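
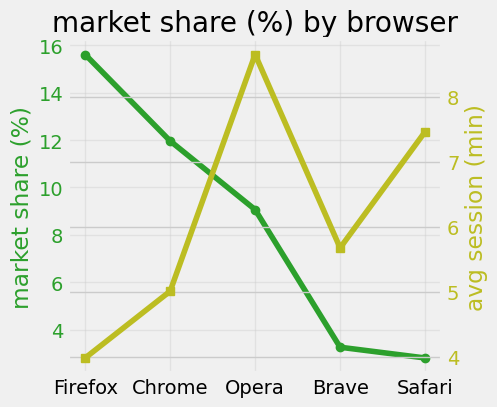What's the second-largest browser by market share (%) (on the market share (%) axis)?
Chrome

Top 3 (on the market share (%) axis): Firefox ≈ 16, Chrome ≈ 12, Opera ≈ 10.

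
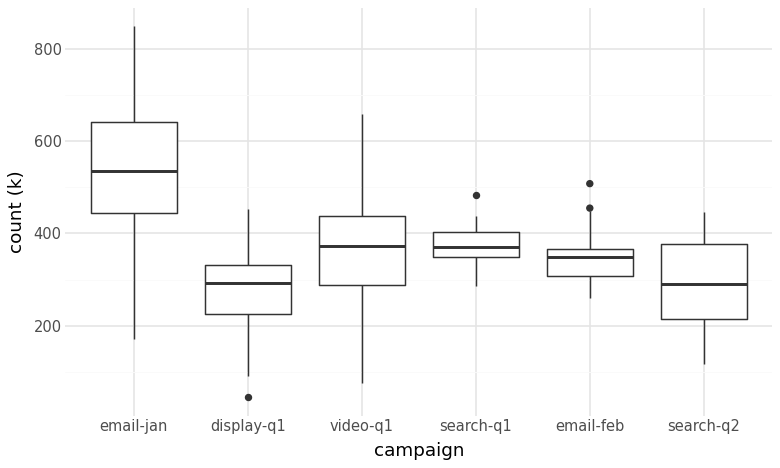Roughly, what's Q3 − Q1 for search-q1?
≈ 50

Q3 ≈ 400, Q1 ≈ 350; IQR ≈ 50.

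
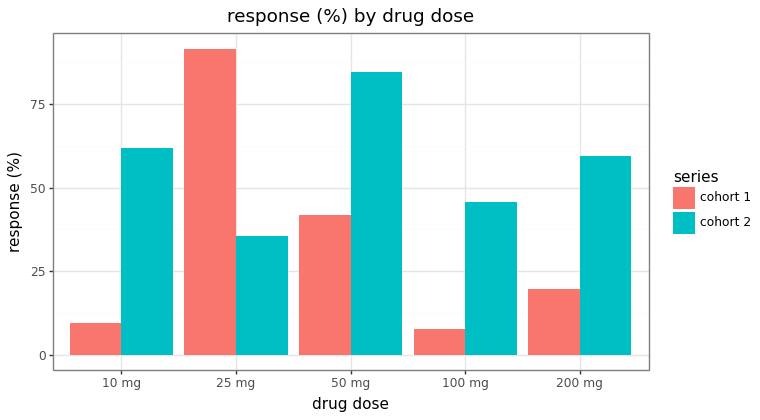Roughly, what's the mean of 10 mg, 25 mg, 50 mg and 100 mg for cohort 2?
(60 + 40 + 80 + 50) / 4 ≈ 58.

≈ 58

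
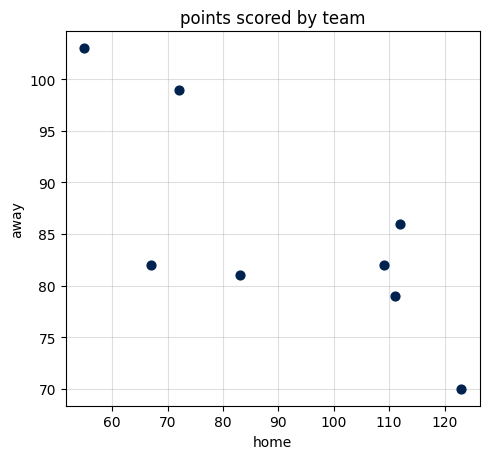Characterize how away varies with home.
negative, strong

Points are negatively correlated; strong (|r| ≈ 0.8).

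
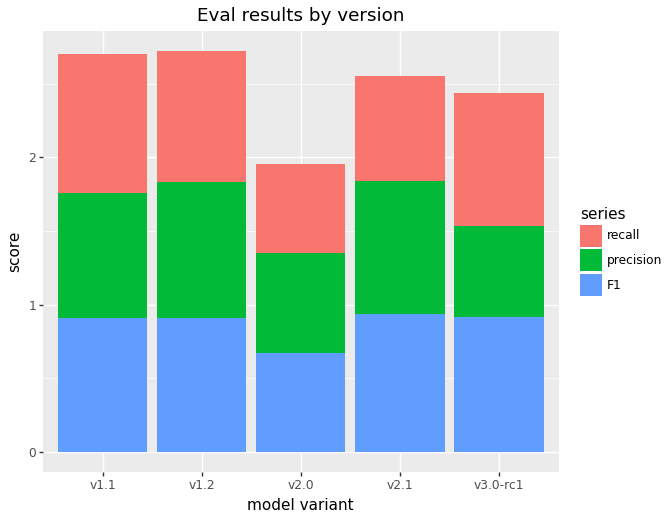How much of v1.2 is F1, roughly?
≈ 1.0

F1 top ≈ 1.0, bottom ≈ 0.0; segment ≈ 1.0.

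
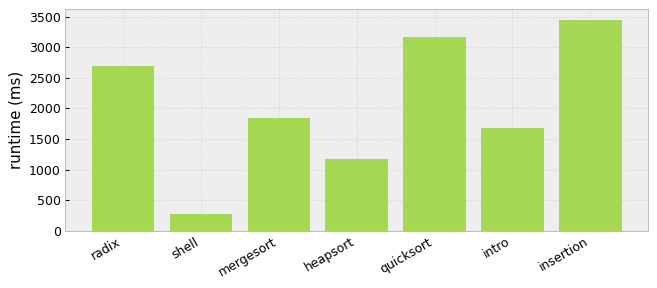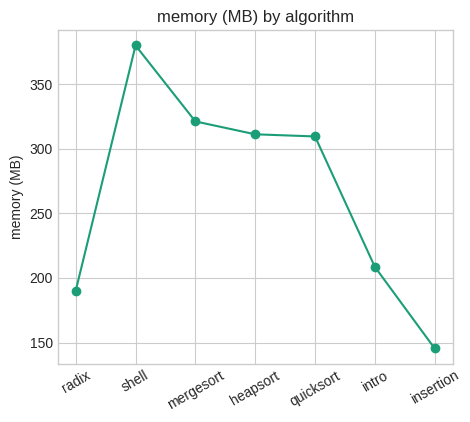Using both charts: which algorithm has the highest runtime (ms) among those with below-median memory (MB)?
insertion

Chart 2 median memory (MB) ≈ 300; below-median algorithms: radix, intro, insertion. Among those, insertion has the highest runtime (ms) (≈ 3500).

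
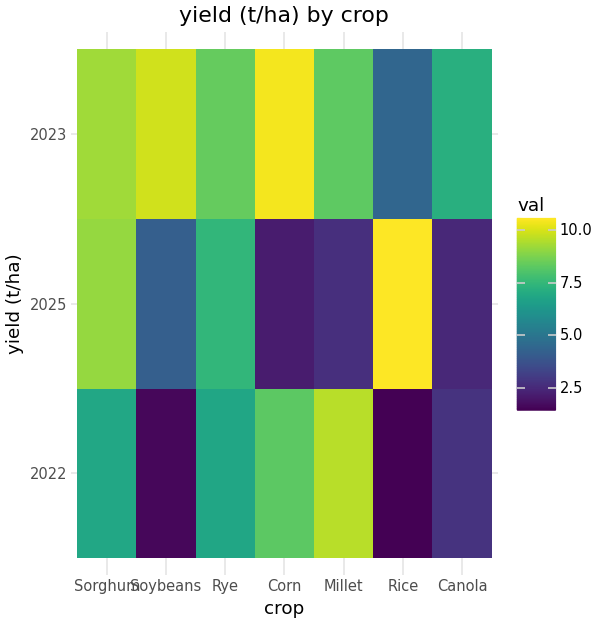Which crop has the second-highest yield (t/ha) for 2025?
Sorghum

Top 3 for 2025: Rice ≈ 11, Sorghum ≈ 9, Rye ≈ 7.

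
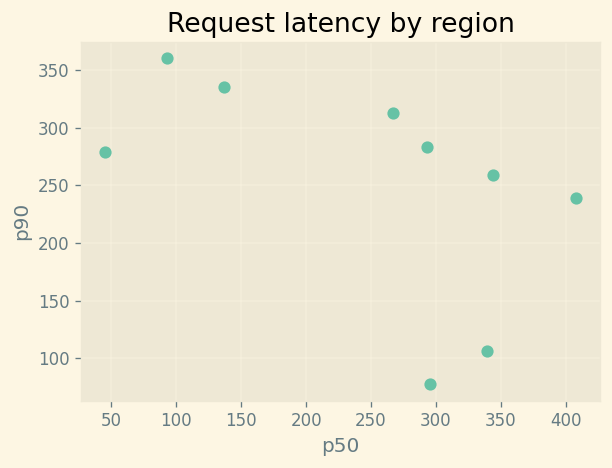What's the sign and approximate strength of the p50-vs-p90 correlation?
Points are negatively correlated; moderate (|r| ≈ 0.5).

negative, moderate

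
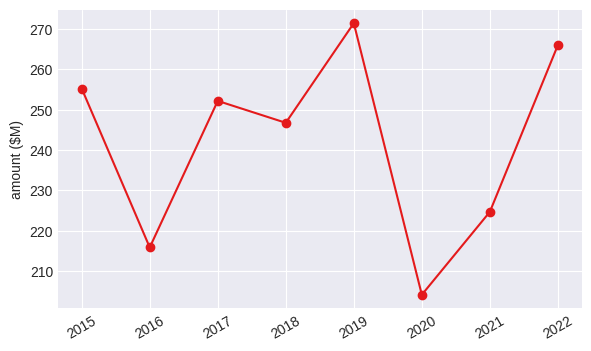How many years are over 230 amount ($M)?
5

Above 230: 2015, 2017, 2018, 2019, 2022.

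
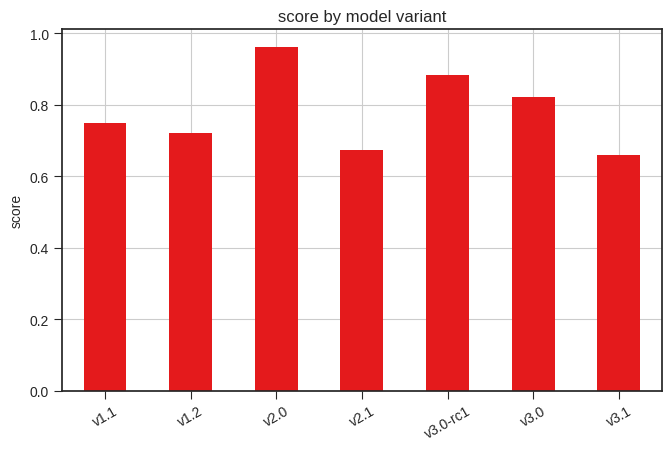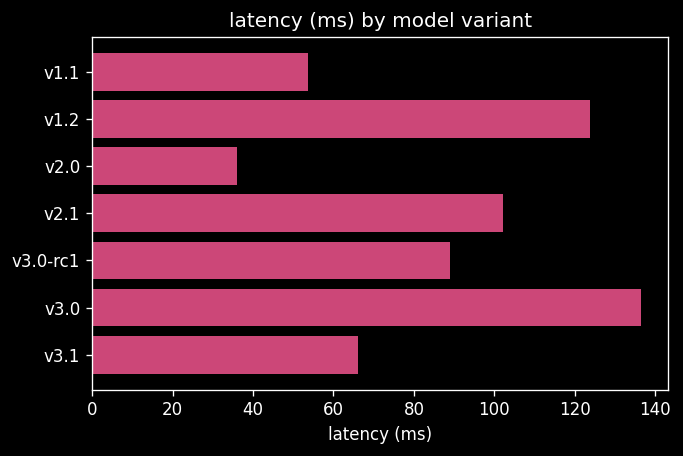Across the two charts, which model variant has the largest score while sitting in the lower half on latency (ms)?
v2.0

Chart 2 median latency (ms) ≈ 80; below-median model variants: v1.1, v2.0, v3.1. Among those, v2.0 has the highest score (≈ 1).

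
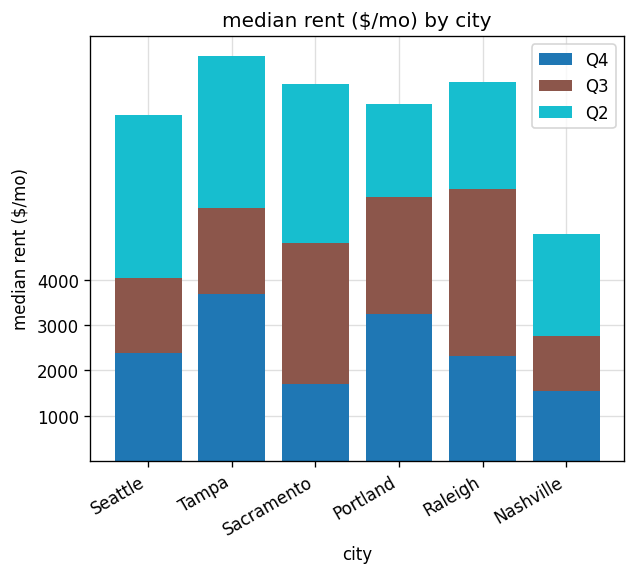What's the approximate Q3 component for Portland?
Q3 top ≈ 6000, bottom ≈ 3000; segment ≈ 3000.

≈ 3000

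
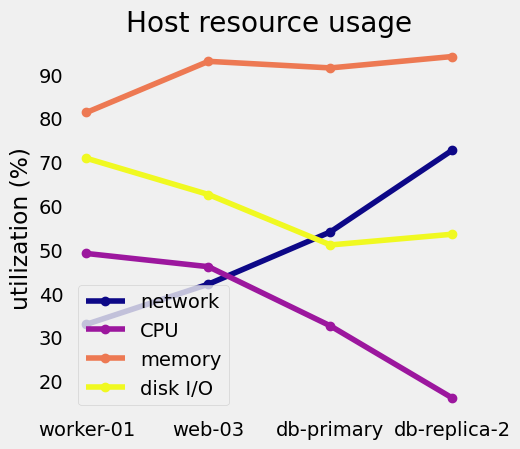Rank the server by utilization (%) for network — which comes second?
Top 3 for network: db-replica-2 ≈ 70, db-primary ≈ 50, web-03 ≈ 40.

db-primary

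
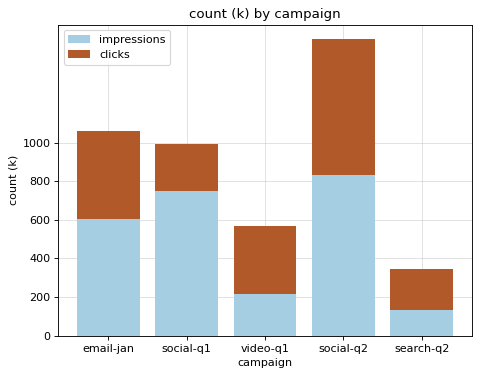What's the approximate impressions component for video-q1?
impressions top ≈ 200, bottom ≈ 0; segment ≈ 200.

≈ 200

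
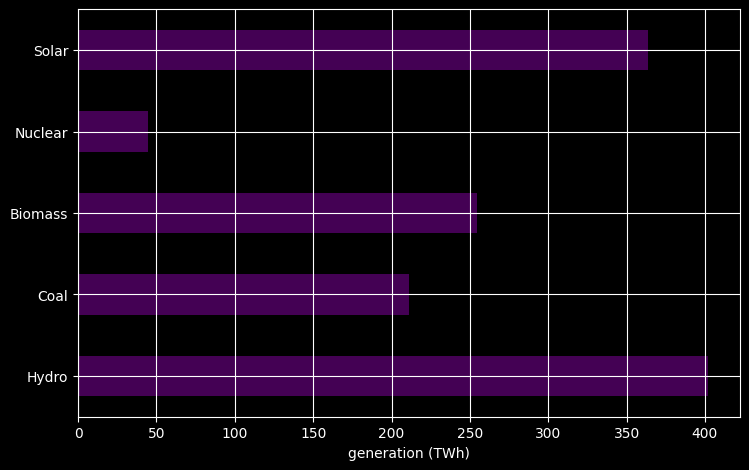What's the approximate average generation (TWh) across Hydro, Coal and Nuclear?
(400 + 200 + 50) / 3 ≈ 217.

≈ 217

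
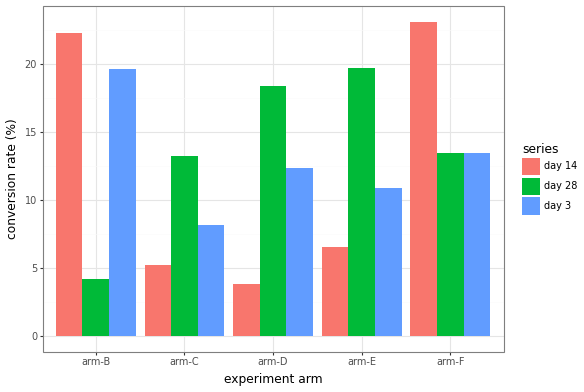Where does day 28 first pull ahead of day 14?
arm-B: day 28 ≈ 4 vs day 14 ≈ 22 (not yet); arm-C: day 28 ≈ 14 vs day 14 ≈ 6 (first crossover).

arm-C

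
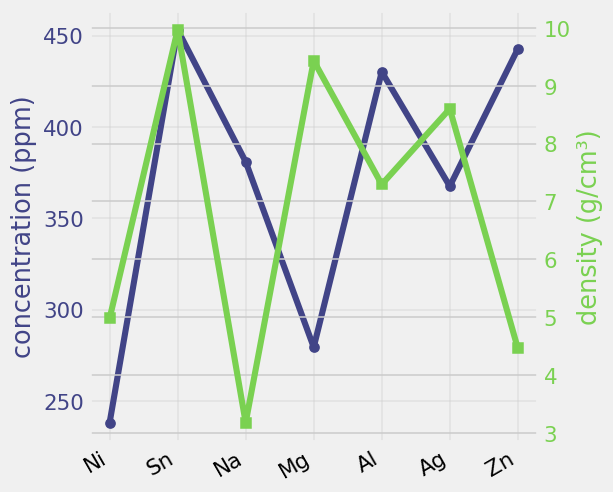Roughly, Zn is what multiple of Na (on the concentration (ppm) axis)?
Zn ≈ 440, Na ≈ 380; 440/380 ≈ 1.16.

≈ 1.16×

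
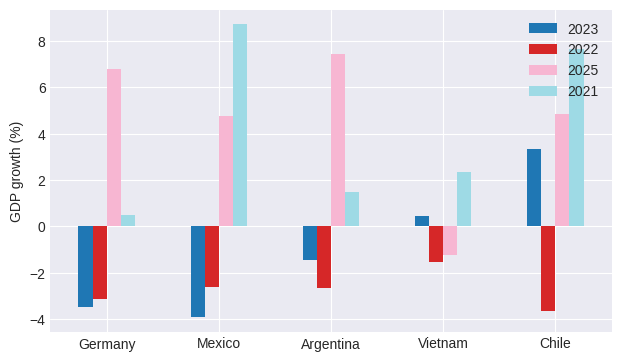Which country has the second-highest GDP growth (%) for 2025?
Top 3 for 2025: Argentina ≈ 8, Germany ≈ 6, Chile ≈ 4.

Germany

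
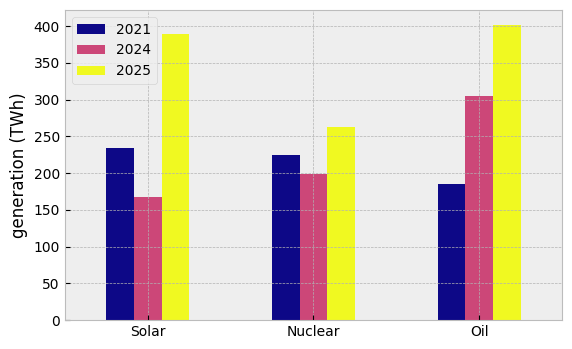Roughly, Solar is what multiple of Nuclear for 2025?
Solar ≈ 400, Nuclear ≈ 250; 400/250 ≈ 1.6.

≈ 1.6×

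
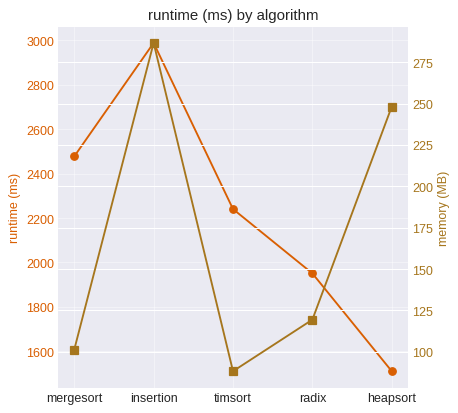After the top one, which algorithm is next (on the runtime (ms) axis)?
Top 3 (on the runtime (ms) axis): insertion ≈ 3000, mergesort ≈ 2400, timsort ≈ 2200.

mergesort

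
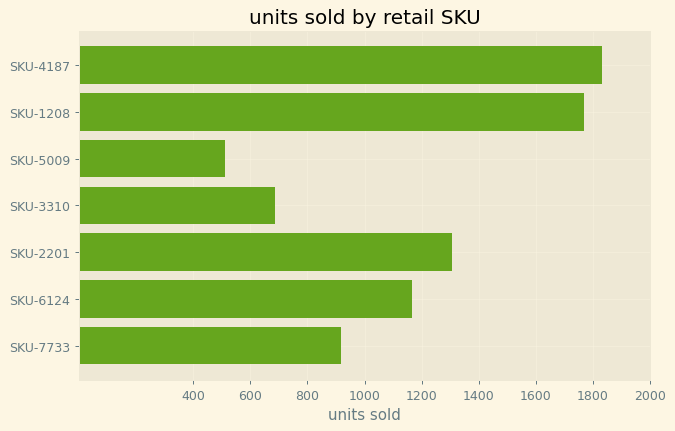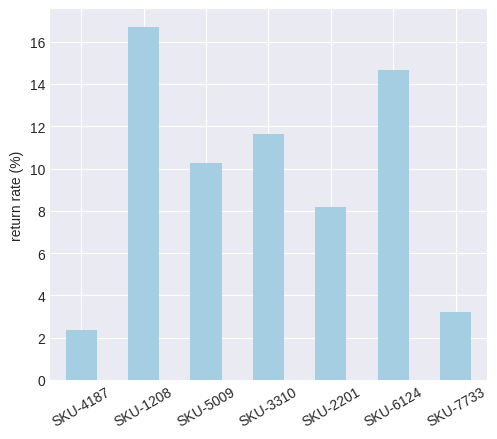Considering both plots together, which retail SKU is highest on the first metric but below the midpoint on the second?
SKU-4187

Chart 2 median return rate (%) ≈ 10; below-median retail SKUs: SKU-4187, SKU-2201, SKU-7733. Among those, SKU-4187 has the highest units sold (≈ 1800).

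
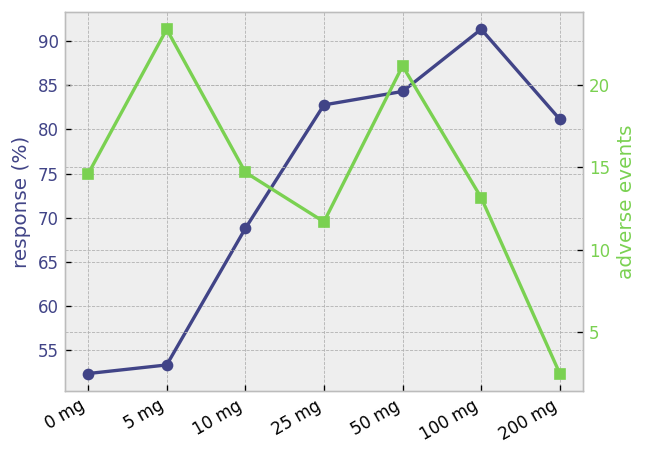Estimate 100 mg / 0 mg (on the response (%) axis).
100 mg ≈ 90, 0 mg ≈ 50; 90/50 ≈ 1.8.

≈ 1.8×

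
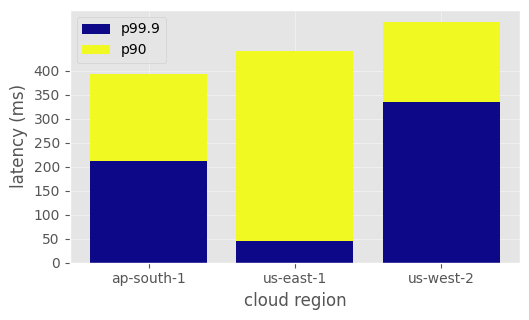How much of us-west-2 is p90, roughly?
p90 top ≈ 500, bottom ≈ 350; segment ≈ 150.

≈ 150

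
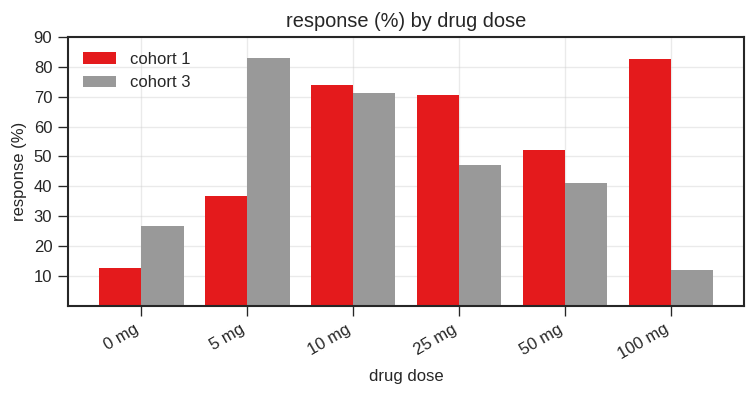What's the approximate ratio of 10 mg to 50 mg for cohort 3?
≈ 1.75×

10 mg ≈ 70, 50 mg ≈ 40; 70/40 ≈ 1.75.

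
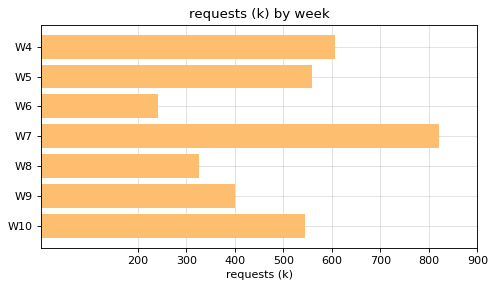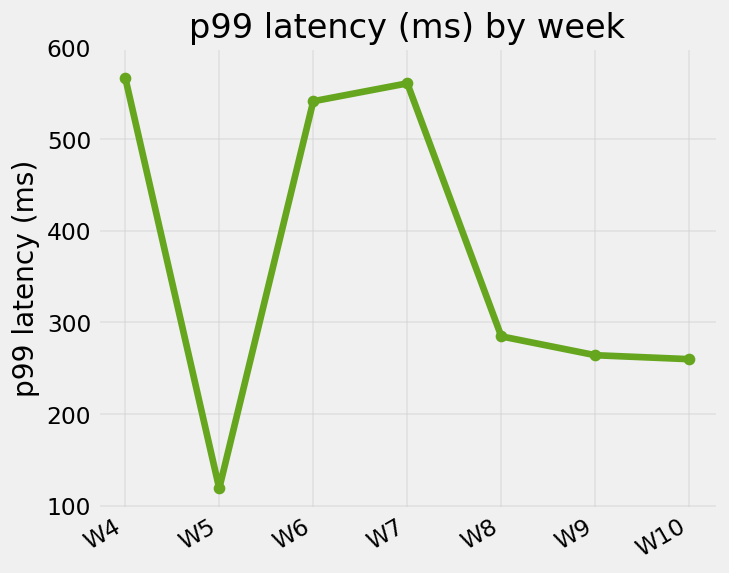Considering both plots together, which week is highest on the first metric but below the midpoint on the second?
W5

Chart 2 median p99 latency (ms) ≈ 300; below-median weeks: W5, W9, W10. Among those, W5 has the highest requests (k) (≈ 600).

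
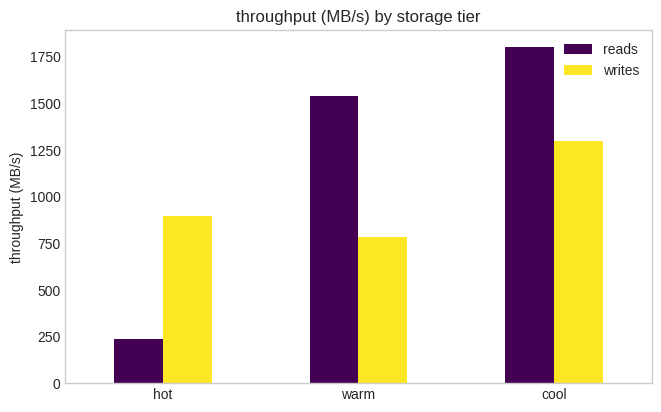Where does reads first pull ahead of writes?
hot: reads ≈ 200 vs writes ≈ 800 (not yet); warm: reads ≈ 1600 vs writes ≈ 800 (first crossover).

warm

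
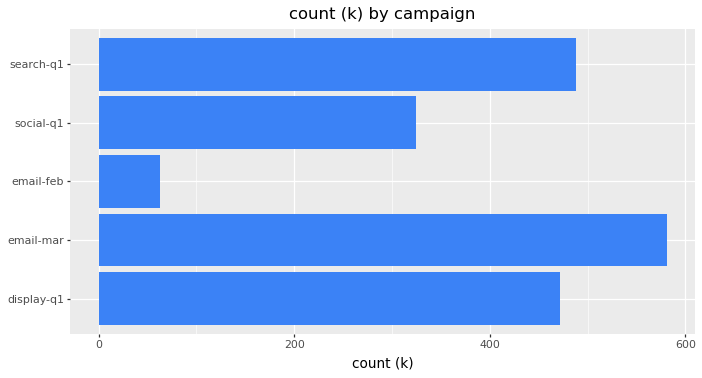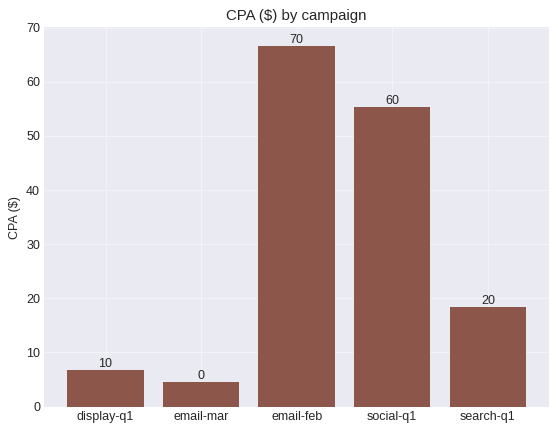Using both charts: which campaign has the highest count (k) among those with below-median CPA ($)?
Chart 2 median CPA ($) ≈ 20; below-median campaigns: display-q1, email-mar. Among those, email-mar has the highest count (k) (≈ 600).

email-mar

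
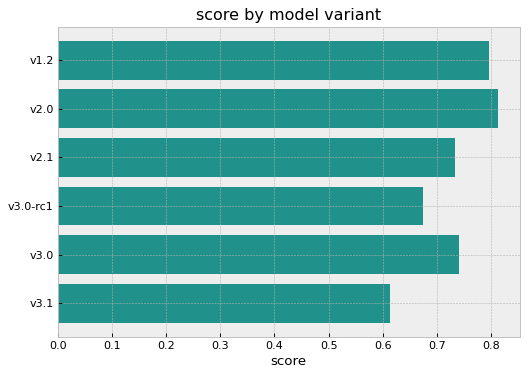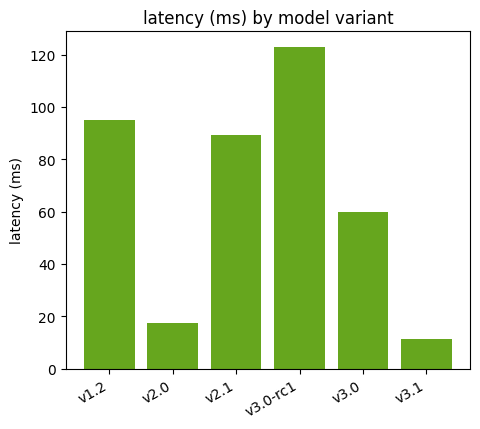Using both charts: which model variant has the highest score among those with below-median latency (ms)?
Chart 2 median latency (ms) ≈ 80; below-median model variants: v2.0, v3.0, v3.1. Among those, v2.0 has the highest score (≈ 0.8).

v2.0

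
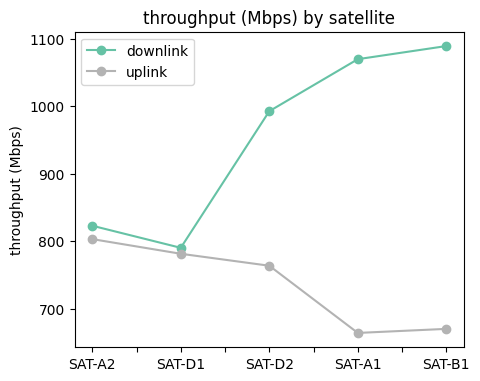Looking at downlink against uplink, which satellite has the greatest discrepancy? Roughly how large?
SAT-B1, ≈ 450 Mbps

SAT-B1: downlink ≈ 1100, uplink ≈ 650 → gap ≈ 450. Next-largest (SAT-A1) is only ≈ 400.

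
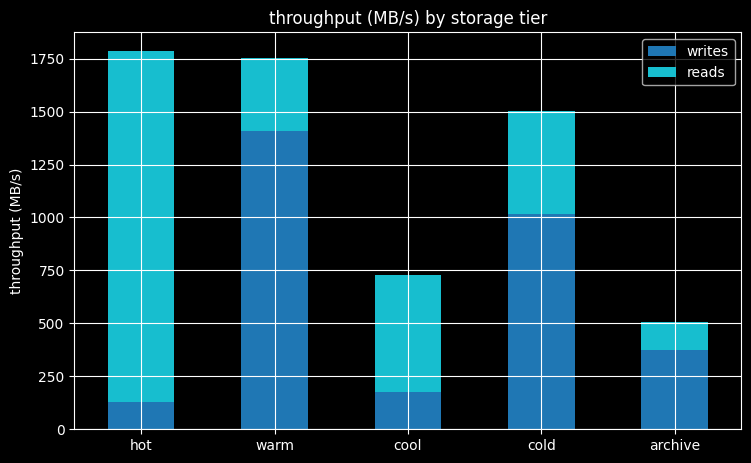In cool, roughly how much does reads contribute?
reads top ≈ 800, bottom ≈ 200; segment ≈ 600.

≈ 600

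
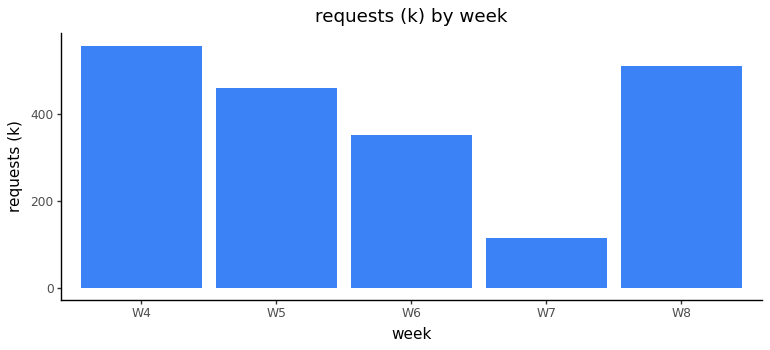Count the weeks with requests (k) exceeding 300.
Above 300: W4, W5, W6, W8.

4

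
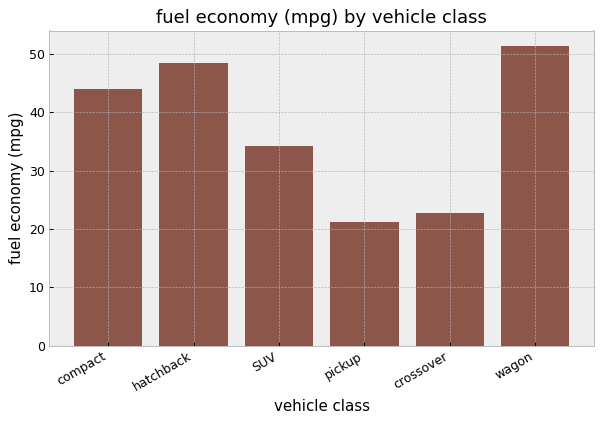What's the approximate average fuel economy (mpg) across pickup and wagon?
(20 + 50) / 2 ≈ 35.

≈ 35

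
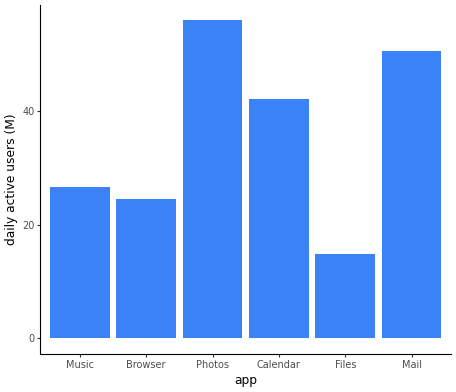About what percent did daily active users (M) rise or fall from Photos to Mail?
Photos ≈ 55, Mail ≈ 50; (50 − 55) / 55 ≈ -9.1%.

≈ -9.1%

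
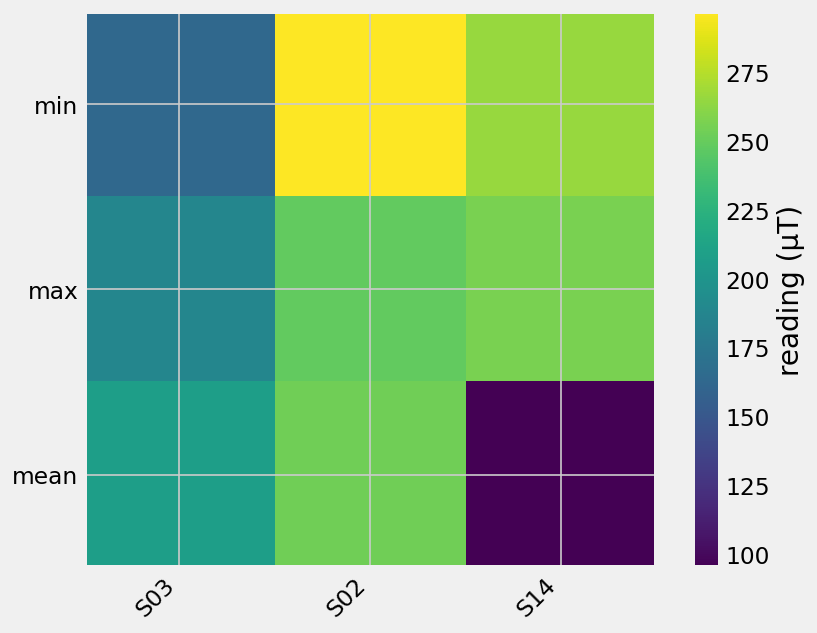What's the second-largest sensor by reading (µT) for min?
Top 3 for min: S02 ≈ 300, S14 ≈ 260, S03 ≈ 160.

S14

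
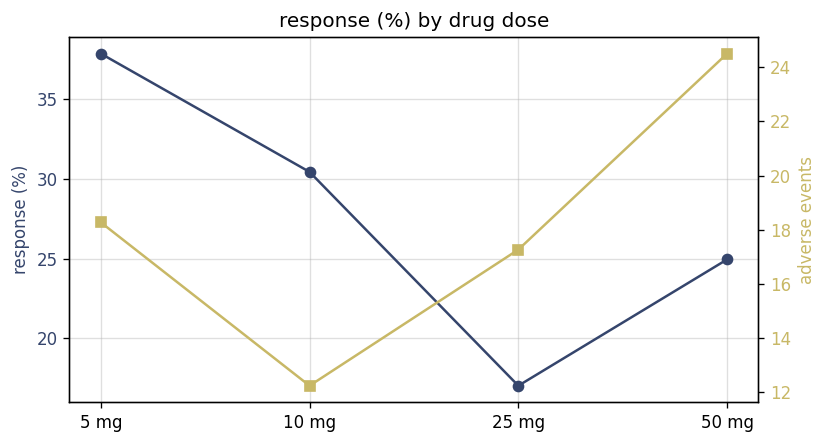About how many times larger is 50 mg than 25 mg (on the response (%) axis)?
≈ 1.33×

50 mg ≈ 24, 25 mg ≈ 18; 24/18 ≈ 1.33.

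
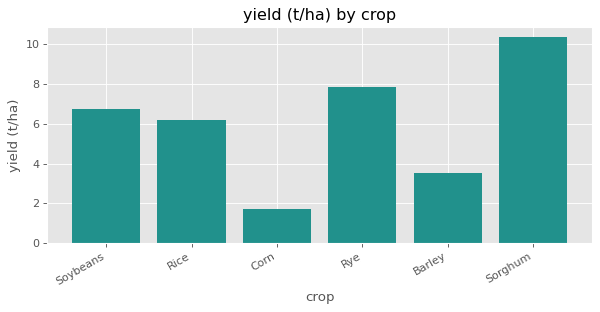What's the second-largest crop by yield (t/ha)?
Rye

Top 3: Sorghum ≈ 10, Rye ≈ 8, Soybeans ≈ 7.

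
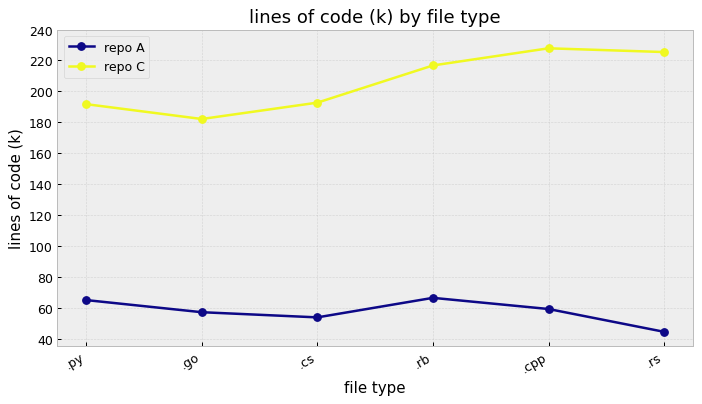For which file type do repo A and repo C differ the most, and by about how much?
.rs: repo A ≈ 40, repo C ≈ 220 → gap ≈ 180. Next-largest (.cpp) is only ≈ 160.

.rs, ≈ 180 k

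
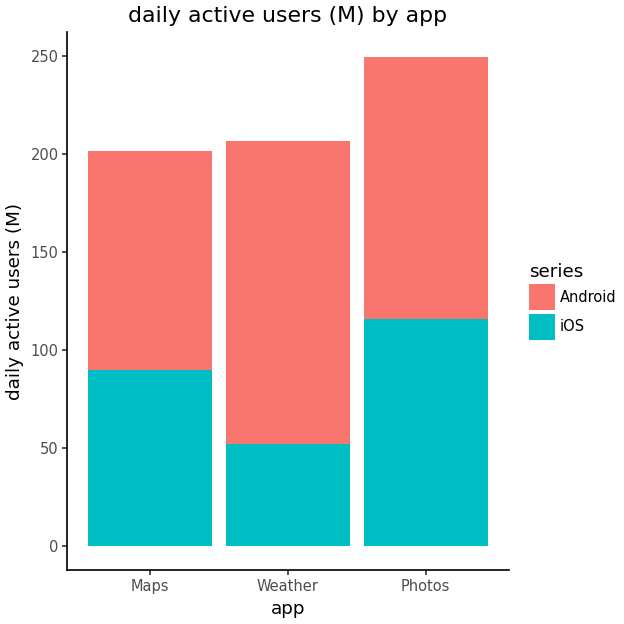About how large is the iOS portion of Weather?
≈ 50

iOS top ≈ 50, bottom ≈ 0; segment ≈ 50.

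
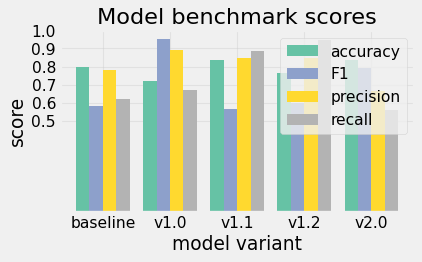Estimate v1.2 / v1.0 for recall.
≈ 1.29×

v1.2 ≈ 0.9, v1.0 ≈ 0.7; 0.9/0.7 ≈ 1.29.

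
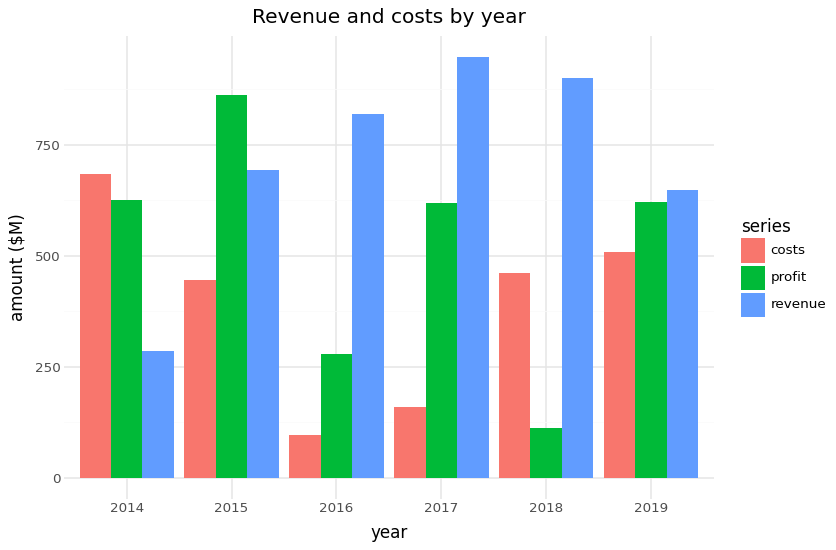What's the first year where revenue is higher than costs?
2015

2014: revenue ≈ 300 vs costs ≈ 700 (not yet); 2015: revenue ≈ 700 vs costs ≈ 400 (first crossover).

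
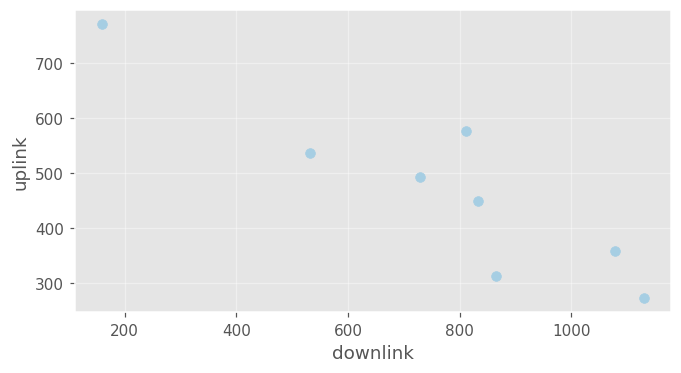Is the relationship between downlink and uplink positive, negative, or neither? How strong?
negative, strong

Points are negatively correlated; strong (|r| ≈ 0.9).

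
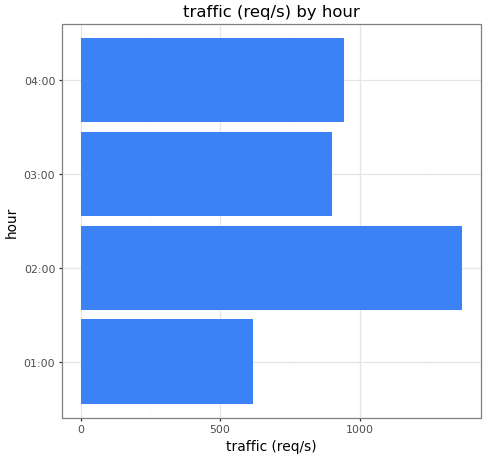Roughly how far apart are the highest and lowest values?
Max 02:00 ≈ 1400, min 01:00 ≈ 600; range ≈ 800.

≈ 800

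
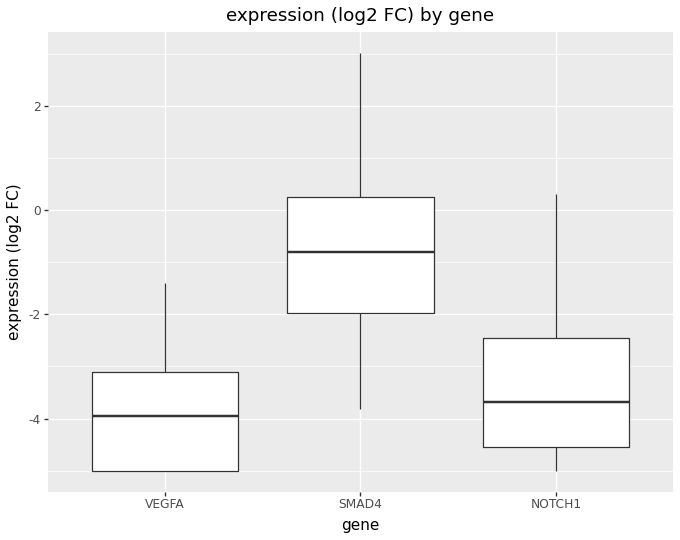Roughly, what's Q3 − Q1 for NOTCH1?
≈ 2.0

Q3 ≈ -2.5, Q1 ≈ -4.5; IQR ≈ 2.0.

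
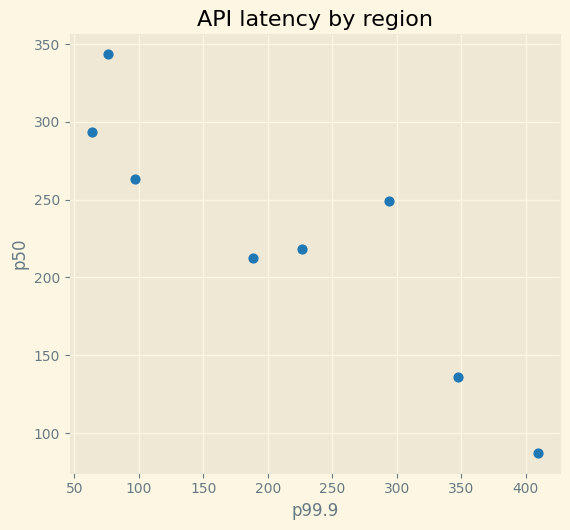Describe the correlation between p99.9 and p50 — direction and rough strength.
Points are negatively correlated; strong (|r| ≈ 0.9).

negative, strong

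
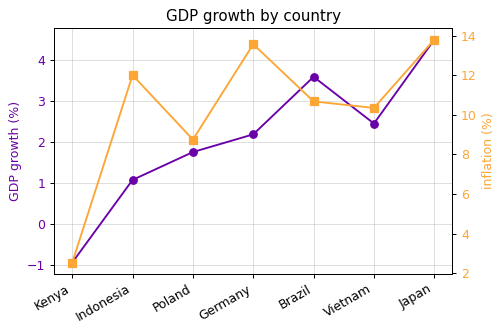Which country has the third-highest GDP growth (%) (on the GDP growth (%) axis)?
Vietnam

Top 4 (on the GDP growth (%) axis): Japan ≈ 4.5, Brazil ≈ 3.5, Vietnam ≈ 2.5, Germany ≈ 2.0.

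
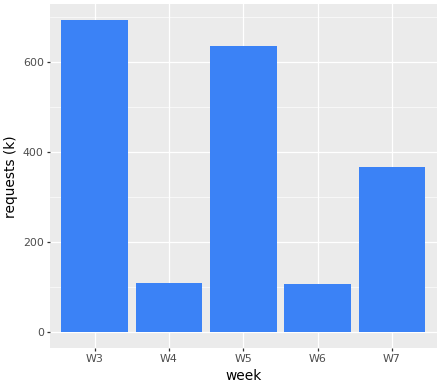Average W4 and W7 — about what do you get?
(100 + 400) / 2 ≈ 250.

≈ 250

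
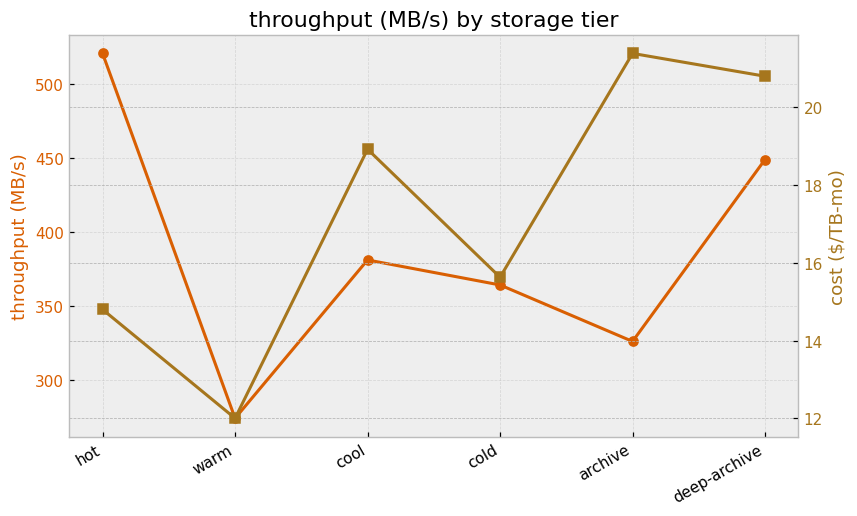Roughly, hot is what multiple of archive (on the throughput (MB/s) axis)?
hot ≈ 525, archive ≈ 325; 525/325 ≈ 1.62.

≈ 1.62×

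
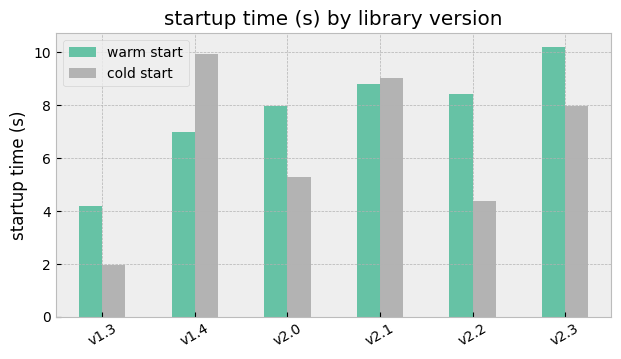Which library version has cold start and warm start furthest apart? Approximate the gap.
v2.2, ≈ 4 s

v2.2: cold start ≈ 4, warm start ≈ 8 → gap ≈ 4. Next-largest (v1.4) is only ≈ 3.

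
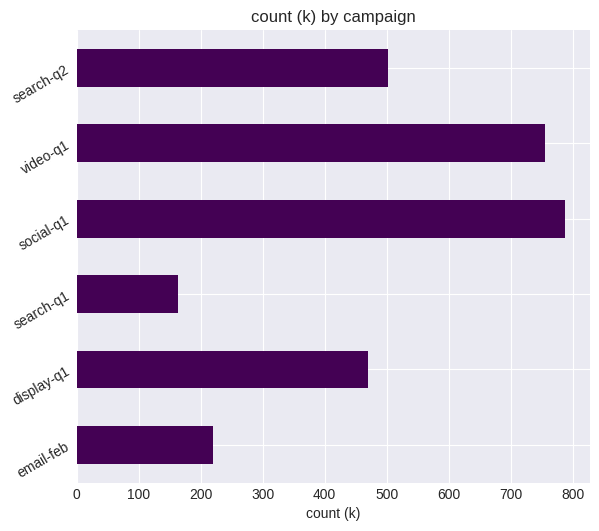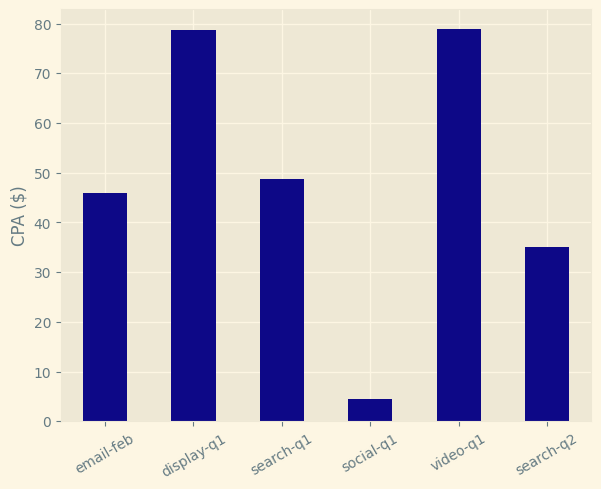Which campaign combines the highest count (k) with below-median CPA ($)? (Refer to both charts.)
Chart 2 median CPA ($) ≈ 50; below-median campaigns: email-feb, social-q1, search-q2. Among those, social-q1 has the highest count (k) (≈ 800).

social-q1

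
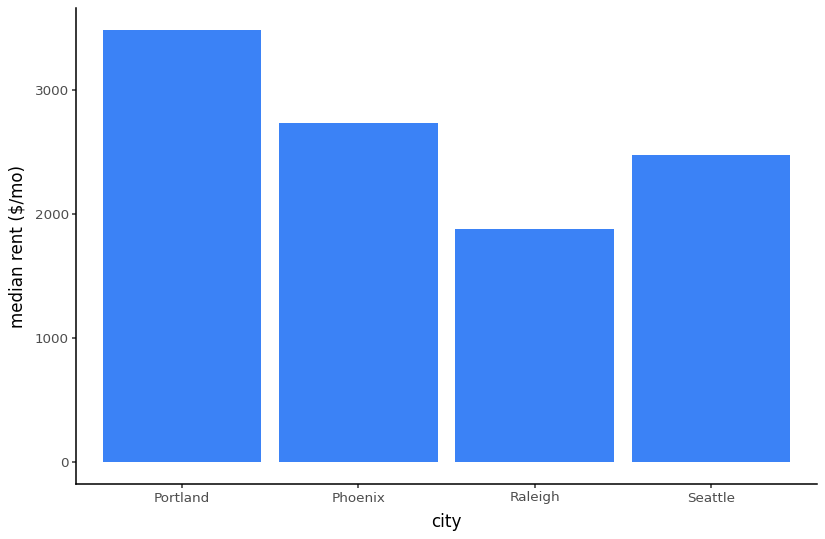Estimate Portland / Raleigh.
≈ 1.75×

Portland ≈ 3500, Raleigh ≈ 2000; 3500/2000 ≈ 1.75.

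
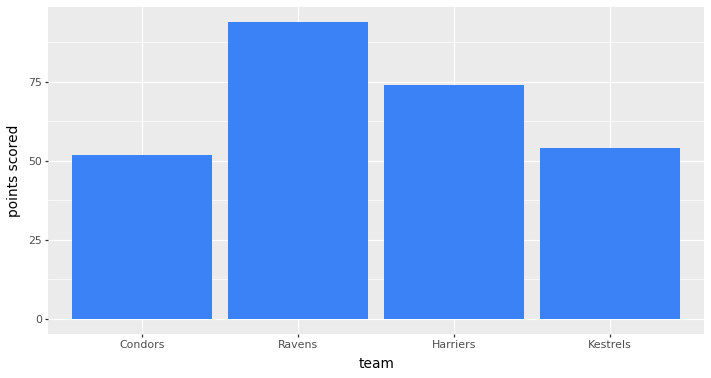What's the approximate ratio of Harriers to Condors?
Harriers ≈ 70, Condors ≈ 50; 70/50 ≈ 1.4.

≈ 1.4×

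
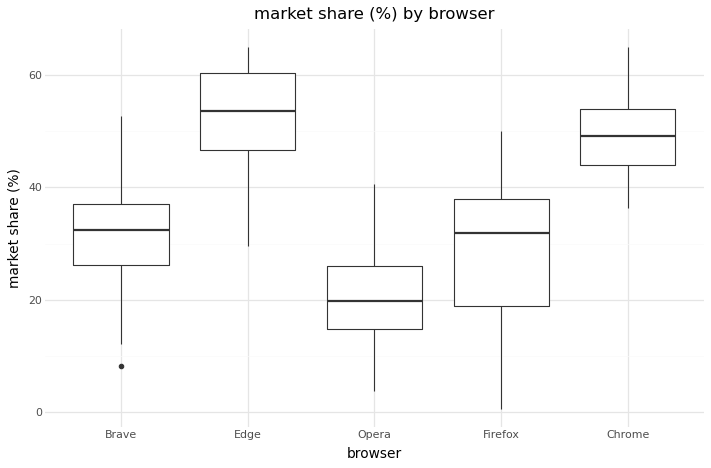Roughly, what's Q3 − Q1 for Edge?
Q3 ≈ 60, Q1 ≈ 45; IQR ≈ 15.

≈ 15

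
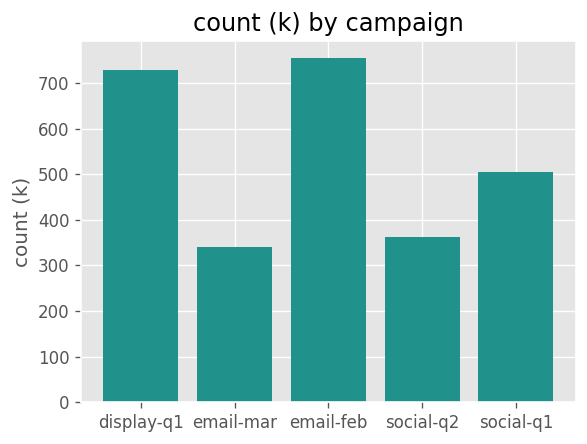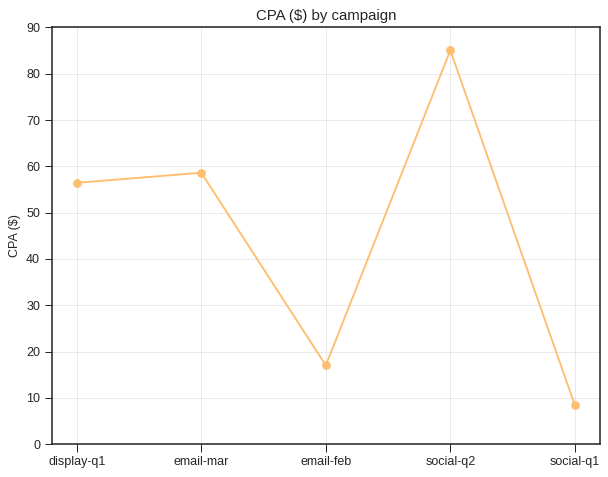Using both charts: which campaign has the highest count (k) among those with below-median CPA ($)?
Chart 2 median CPA ($) ≈ 60; below-median campaigns: email-feb, social-q1. Among those, email-feb has the highest count (k) (≈ 800).

email-feb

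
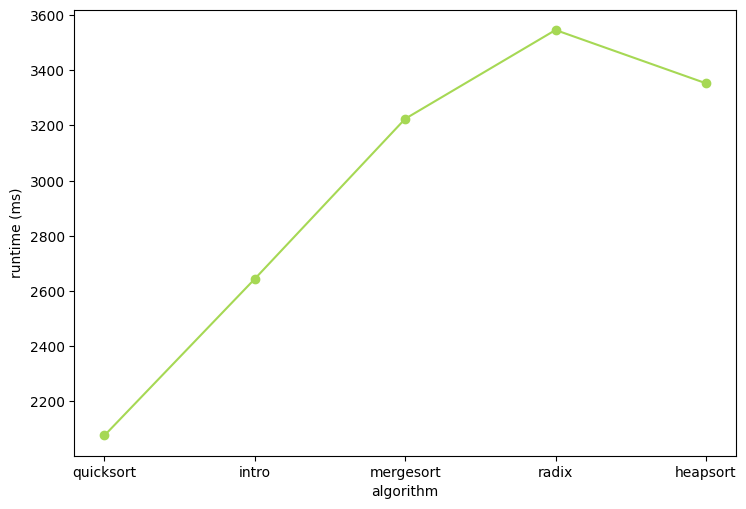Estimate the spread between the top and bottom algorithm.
Max radix ≈ 3600, min quicksort ≈ 2000; range ≈ 1600.

≈ 1600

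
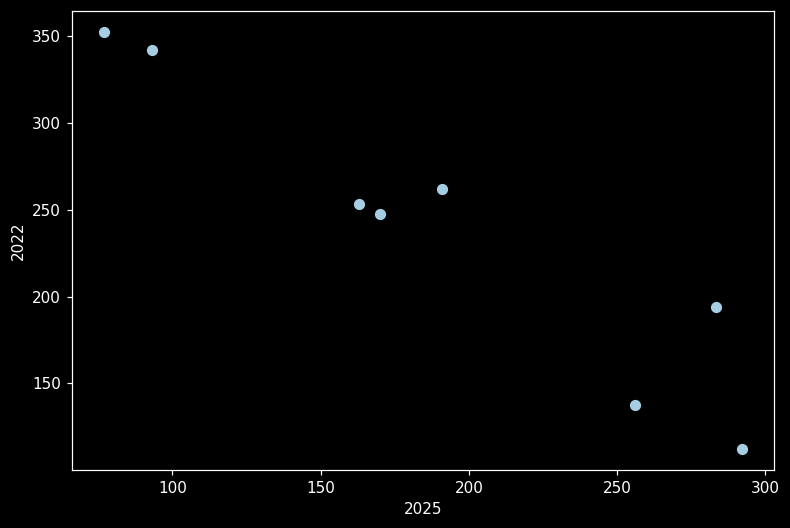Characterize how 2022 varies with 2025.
negative, strong

Points are negatively correlated; strong (|r| ≈ 1.0).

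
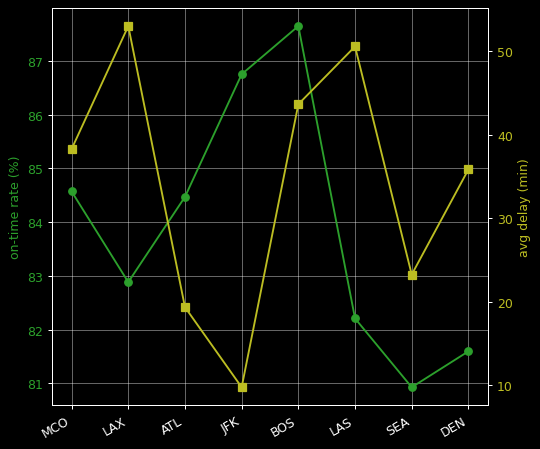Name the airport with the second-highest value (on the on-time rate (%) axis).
JFK

Top 3 (on the on-time rate (%) axis): BOS ≈ 88, JFK ≈ 87, MCO ≈ 85.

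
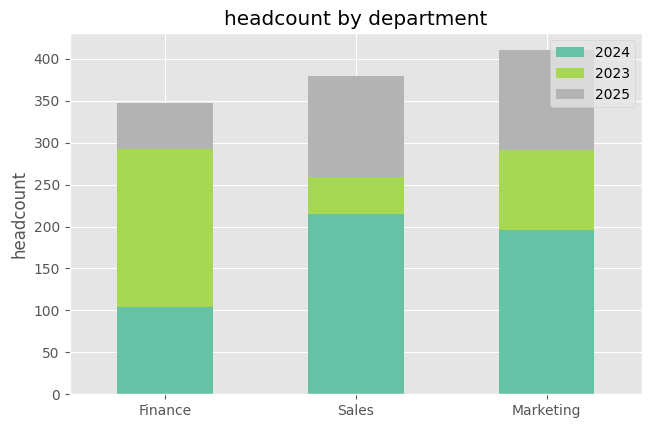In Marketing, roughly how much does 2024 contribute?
≈ 200

2024 top ≈ 200, bottom ≈ 0; segment ≈ 200.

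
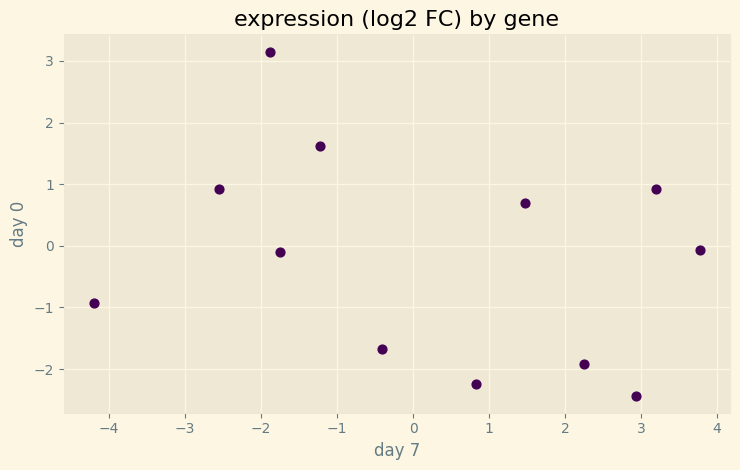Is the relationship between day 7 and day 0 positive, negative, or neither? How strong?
Points are negatively correlated; weak (|r| ≈ 0.3).

negative, weak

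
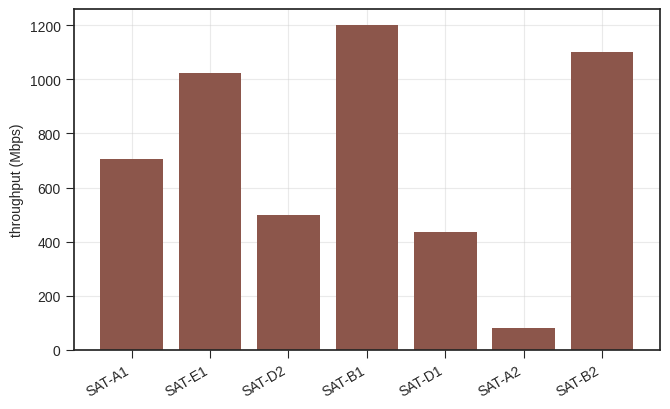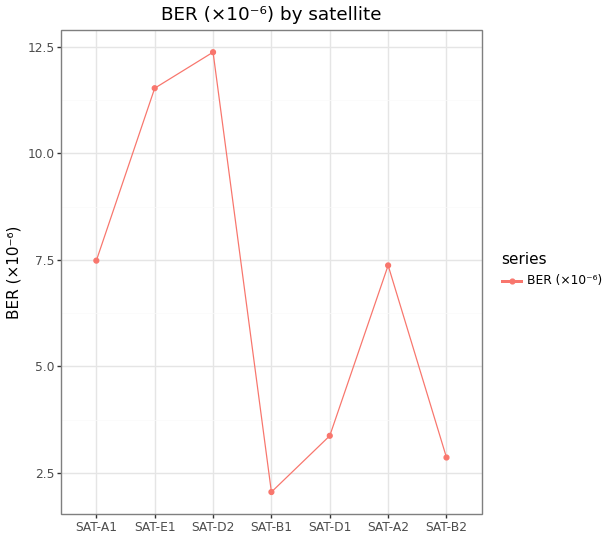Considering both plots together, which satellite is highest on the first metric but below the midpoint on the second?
SAT-B1

Chart 2 median BER (×10⁻⁶) ≈ 8; below-median satellites: SAT-B1, SAT-D1, SAT-B2. Among those, SAT-B1 has the highest throughput (Mbps) (≈ 1200).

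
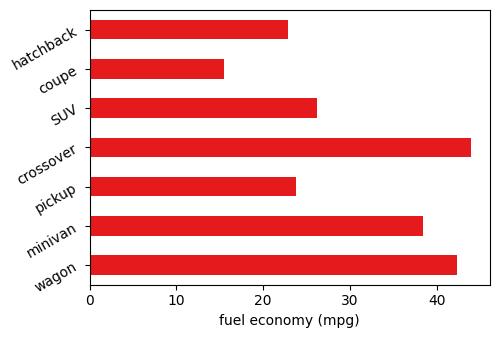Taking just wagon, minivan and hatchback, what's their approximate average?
(40 + 40 + 25) / 3 ≈ 35.

≈ 35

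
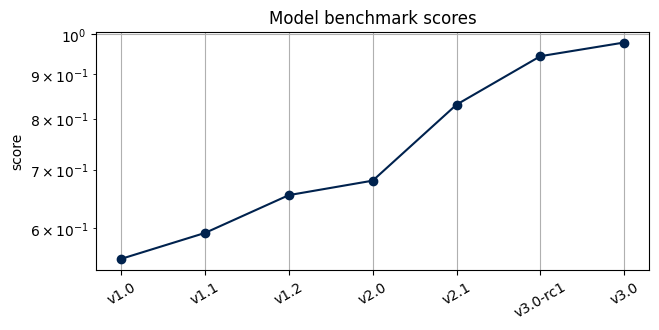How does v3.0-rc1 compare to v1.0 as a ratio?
≈ 1.73×

v3.0-rc1 ≈ 0.95, v1.0 ≈ 0.55; 0.95/0.55 ≈ 1.73.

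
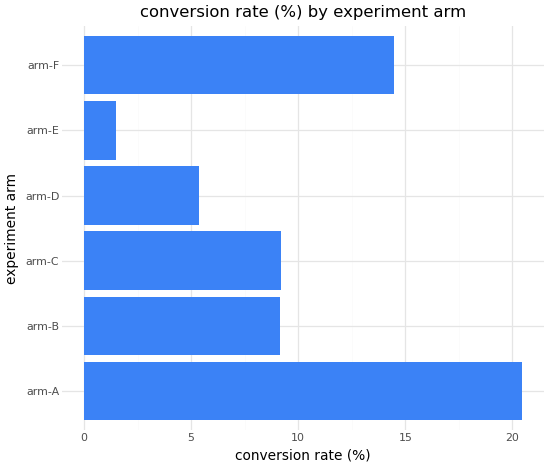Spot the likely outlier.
arm-A ≈ 20; the rest sit between ≈ 2 and ≈ 14.

arm-A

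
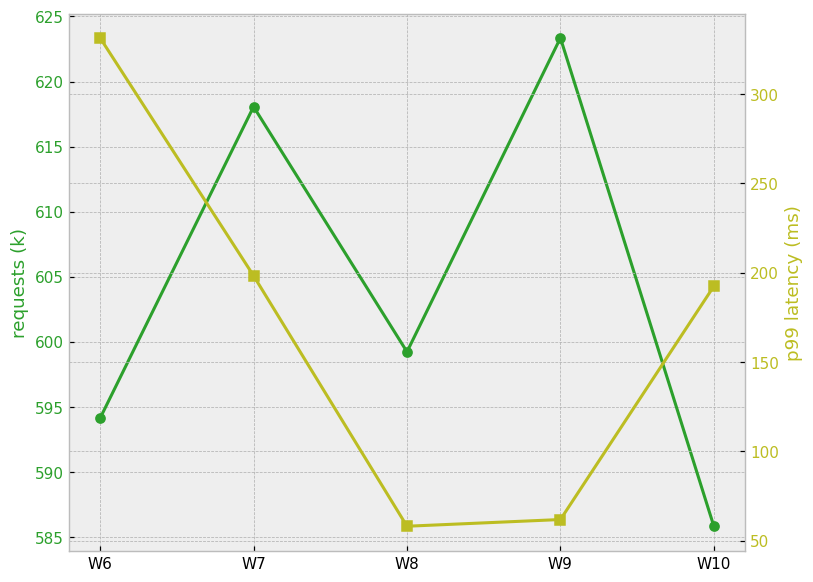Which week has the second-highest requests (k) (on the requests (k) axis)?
W7

Top 3 (on the requests (k) axis): W9 ≈ 625, W7 ≈ 620, W8 ≈ 600.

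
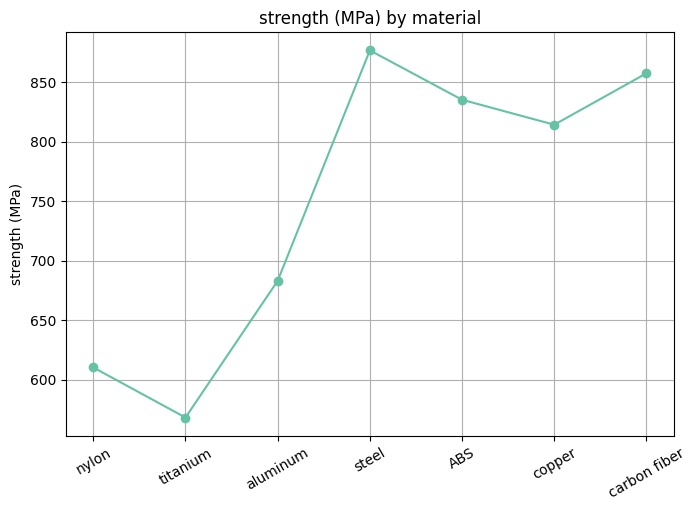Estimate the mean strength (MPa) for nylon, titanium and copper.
(600 + 550 + 800) / 3 ≈ 650.

≈ 650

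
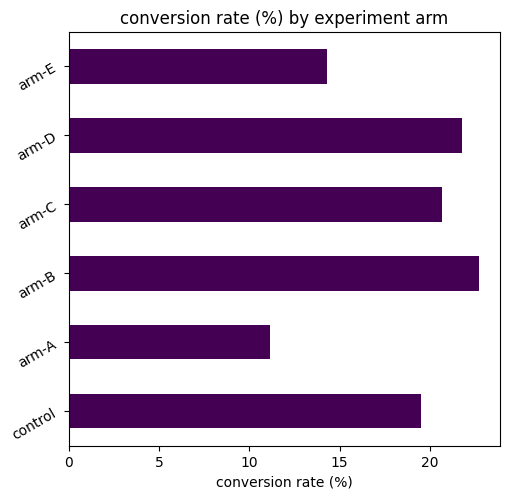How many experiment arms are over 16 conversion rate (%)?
4

Above 16: control, arm-B, arm-C, arm-D.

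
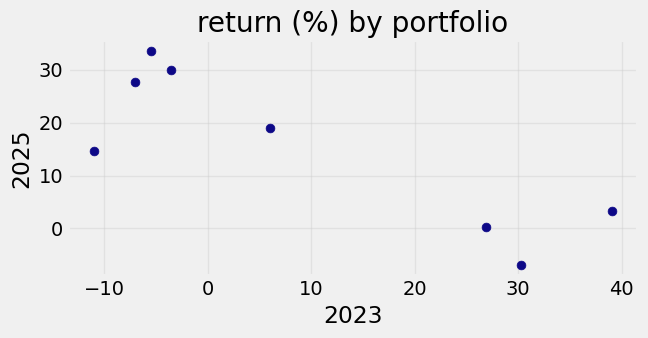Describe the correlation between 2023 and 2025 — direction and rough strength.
Points are negatively correlated; strong (|r| ≈ 0.8).

negative, strong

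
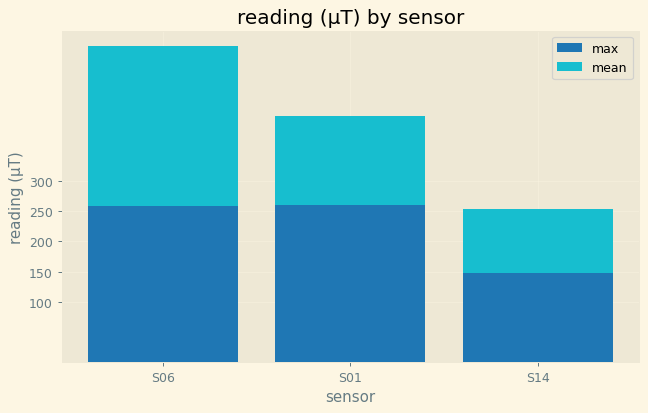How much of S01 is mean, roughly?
mean top ≈ 400, bottom ≈ 250; segment ≈ 150.

≈ 150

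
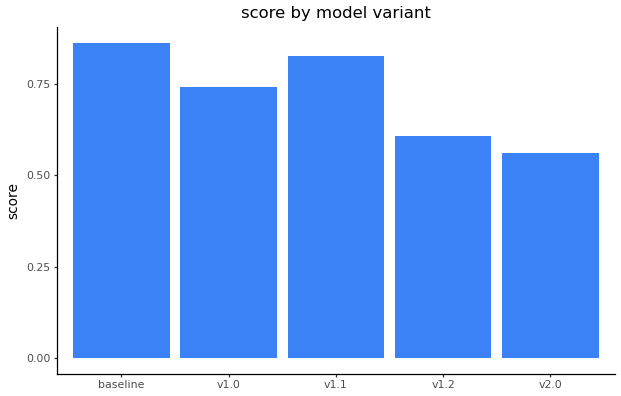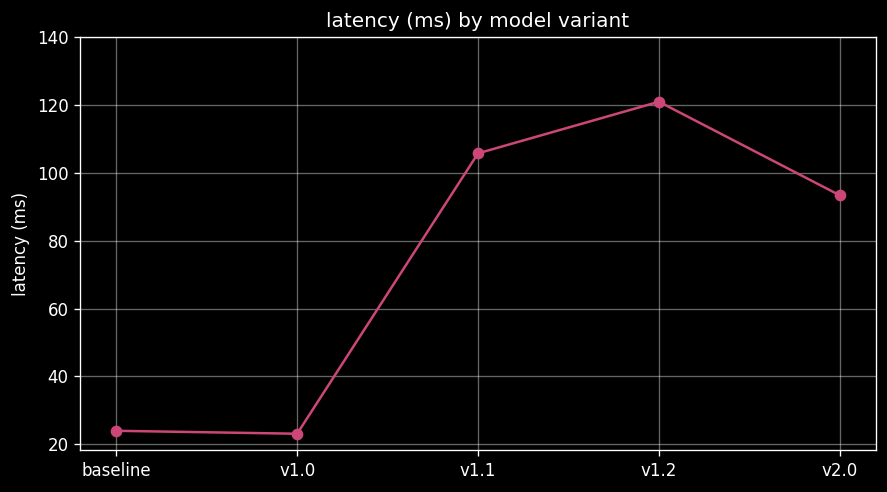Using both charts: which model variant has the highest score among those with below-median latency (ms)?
Chart 2 median latency (ms) ≈ 100; below-median model variants: baseline, v1.0. Among those, baseline has the highest score (≈ 0.9).

baseline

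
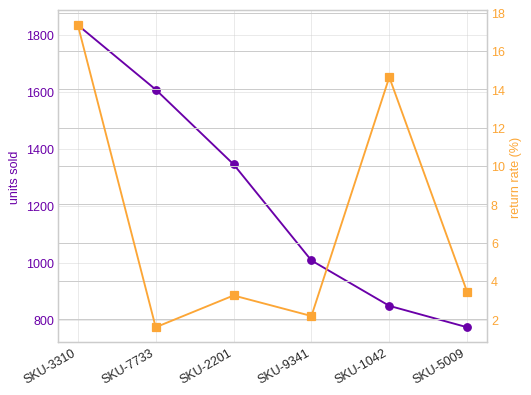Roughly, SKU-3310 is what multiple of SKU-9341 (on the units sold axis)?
SKU-3310 ≈ 1800, SKU-9341 ≈ 1000; 1800/1000 ≈ 1.8.

≈ 1.8×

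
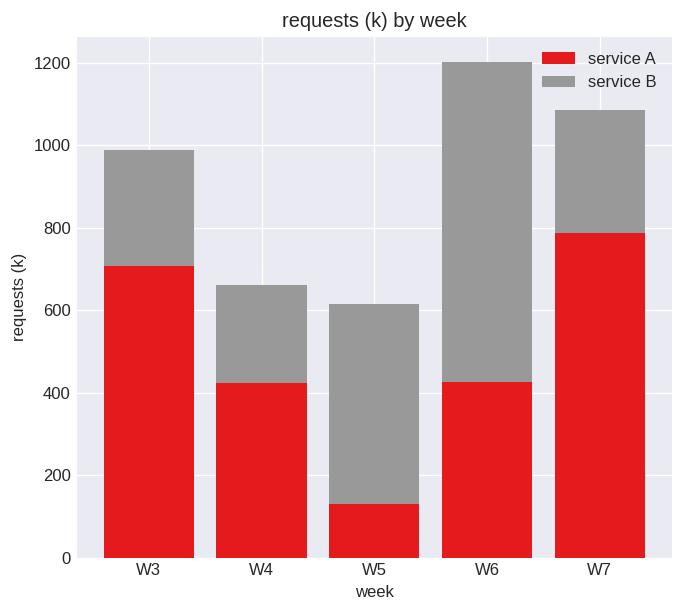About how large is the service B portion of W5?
≈ 400

service B top ≈ 600, bottom ≈ 200; segment ≈ 400.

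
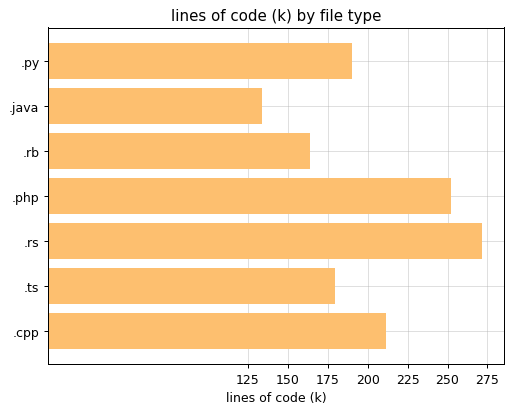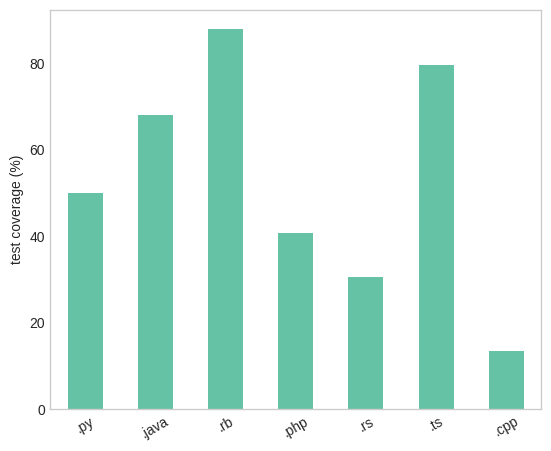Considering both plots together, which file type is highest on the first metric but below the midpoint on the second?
Chart 2 median test coverage (%) ≈ 50; below-median file types: .php, .rs, .cpp. Among those, .rs has the highest lines of code (k) (≈ 275).

.rs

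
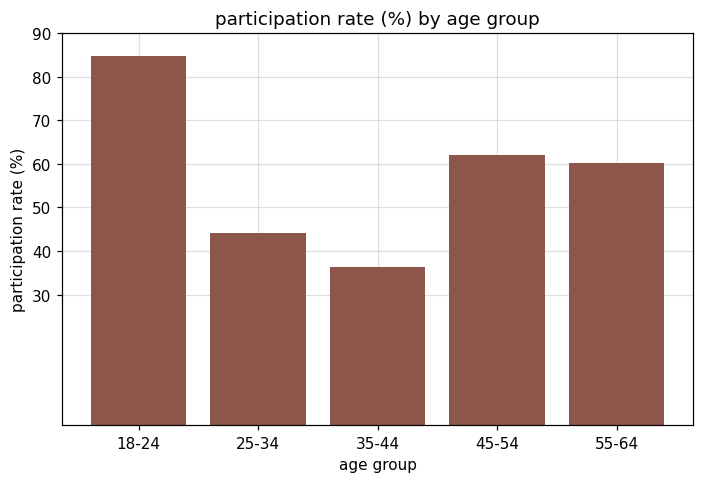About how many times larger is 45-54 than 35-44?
≈ 1.5×

45-54 ≈ 60, 35-44 ≈ 40; 60/40 ≈ 1.5.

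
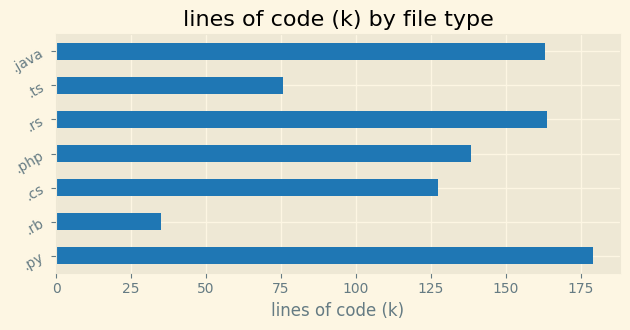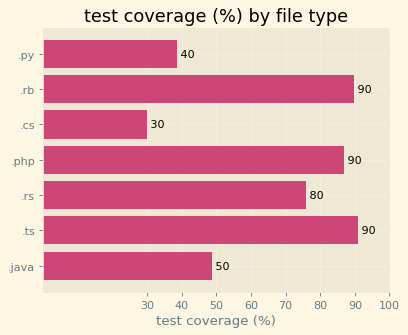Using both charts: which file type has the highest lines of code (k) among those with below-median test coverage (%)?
Chart 2 median test coverage (%) ≈ 80; below-median file types: .py, .cs, .java. Among those, .py has the highest lines of code (k) (≈ 180).

.py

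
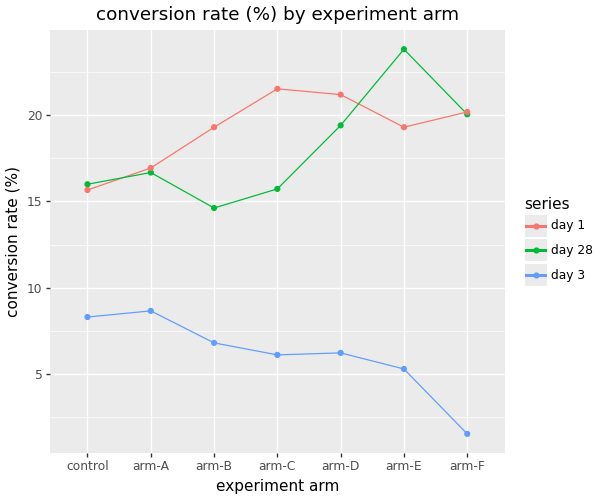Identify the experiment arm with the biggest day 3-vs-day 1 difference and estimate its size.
arm-F: day 3 ≈ 2, day 1 ≈ 20 → gap ≈ 18. Next-largest (arm-C) is only ≈ 16.

arm-F, ≈ 18 %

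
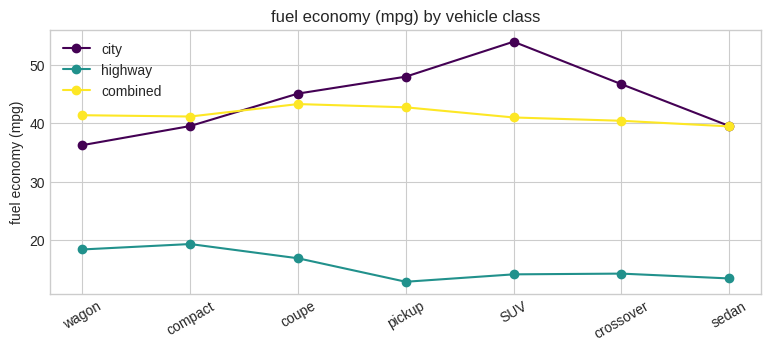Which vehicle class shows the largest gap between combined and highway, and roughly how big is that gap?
pickup, ≈ 30 mpg

pickup: combined ≈ 45, highway ≈ 15 → gap ≈ 30. Next-largest (SUV) is only ≈ 25.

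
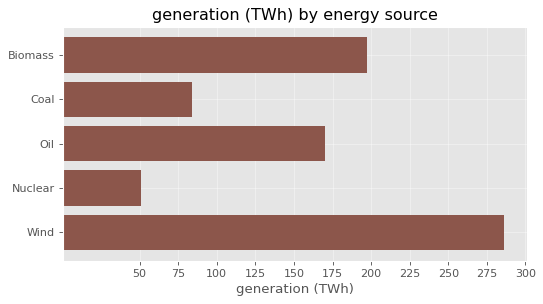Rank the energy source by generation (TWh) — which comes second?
Top 3: Wind ≈ 275, Biomass ≈ 200, Oil ≈ 175.

Biomass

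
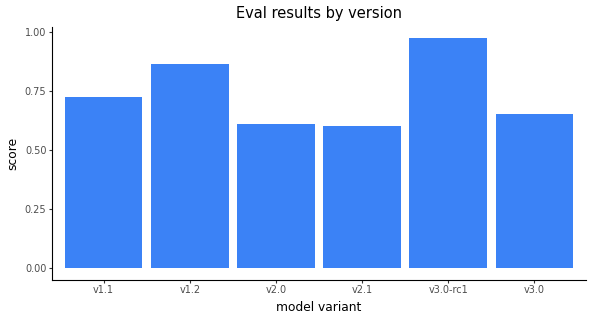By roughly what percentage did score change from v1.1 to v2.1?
≈ -14.3%

v1.1 ≈ 0.7, v2.1 ≈ 0.6; (0.6 − 0.7) / 0.7 ≈ -14.3%.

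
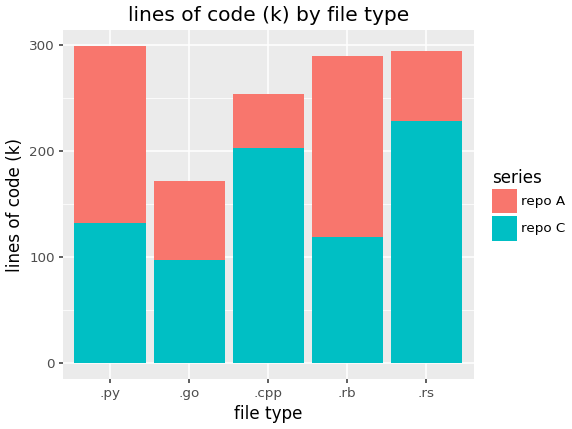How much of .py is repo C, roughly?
repo C top ≈ 125, bottom ≈ 0; segment ≈ 125.

≈ 125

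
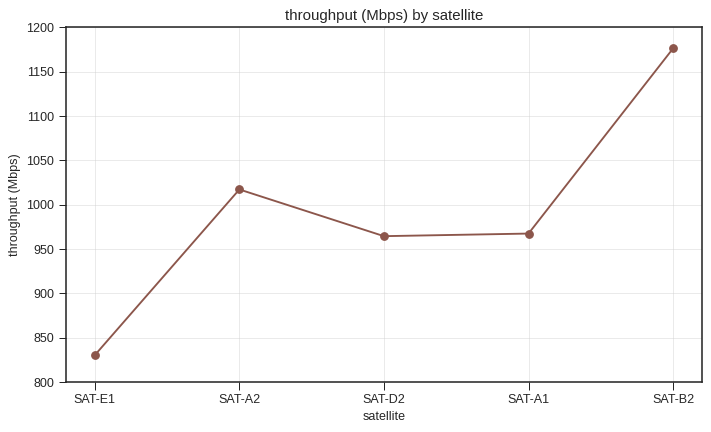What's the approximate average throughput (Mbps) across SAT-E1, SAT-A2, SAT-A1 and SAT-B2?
≈ 1000

(850 + 1000 + 950 + 1200) / 4 ≈ 1000.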